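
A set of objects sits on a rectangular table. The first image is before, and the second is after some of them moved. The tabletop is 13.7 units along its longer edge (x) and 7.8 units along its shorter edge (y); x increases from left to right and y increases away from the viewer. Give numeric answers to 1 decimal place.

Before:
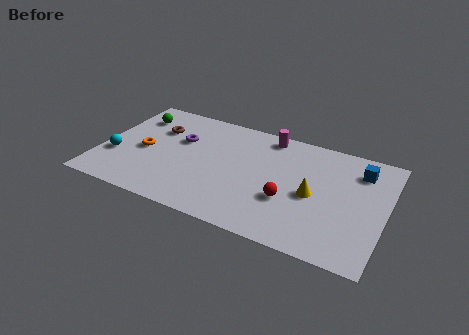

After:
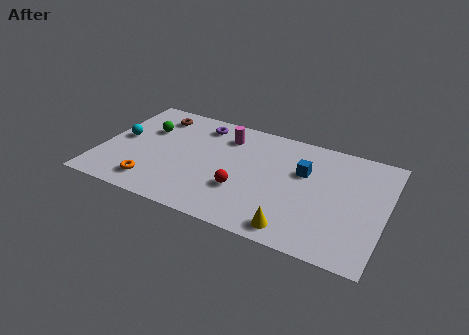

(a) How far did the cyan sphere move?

1.4

The cyan sphere moved from about (0.8, 2.7) to (0.9, 4.1), a distance of √(0.1² + 1.4²) ≈ 1.4.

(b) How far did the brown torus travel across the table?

1.0

The brown torus was near (2.5, 5.4) before and (2.3, 6.4) after, so it travelled √(0.2² + 1.0²) ≈ 1.0 units.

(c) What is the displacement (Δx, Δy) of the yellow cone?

(-0.6, -2.6)

From the two frames, the yellow cone sits at roughly (10.3, 3.6) before and (9.7, 1.0) after.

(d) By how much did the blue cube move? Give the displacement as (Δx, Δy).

(-2.6, -1.1)

The blue cube was at about (12.3, 6.1) and moved to about (9.7, 5.0).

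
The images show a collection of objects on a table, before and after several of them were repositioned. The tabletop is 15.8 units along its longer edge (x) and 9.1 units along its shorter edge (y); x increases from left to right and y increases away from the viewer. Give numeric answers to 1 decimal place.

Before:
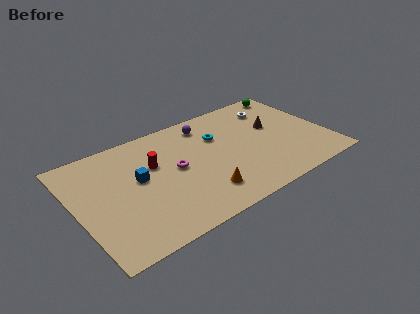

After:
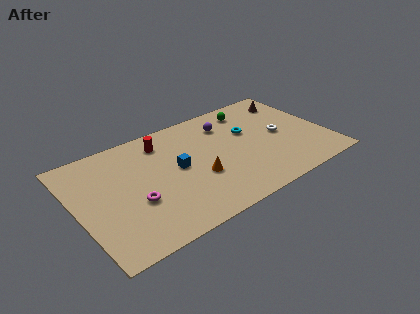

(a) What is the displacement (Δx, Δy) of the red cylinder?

(0.8, 1.6)

The red cylinder started near (5.0, 5.8) and ended near (5.8, 7.4).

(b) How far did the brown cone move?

2.5

From (12.7, 5.4) to (14.3, 7.3), the brown cone covered √(1.6² + 1.9²) ≈ 2.5 units.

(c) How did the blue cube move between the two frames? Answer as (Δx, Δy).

(2.4, -0.3)

The blue cube started near (3.9, 5.1) and ended near (6.3, 4.8).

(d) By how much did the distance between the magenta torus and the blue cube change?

+0.9

The distance was about 2.3 in the first image and 3.2 in the second, so they moved 0.9 units further apart.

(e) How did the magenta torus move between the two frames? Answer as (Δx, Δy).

(-2.8, -1.4)

The magenta torus was at about (6.2, 4.8) and moved to about (3.4, 3.4).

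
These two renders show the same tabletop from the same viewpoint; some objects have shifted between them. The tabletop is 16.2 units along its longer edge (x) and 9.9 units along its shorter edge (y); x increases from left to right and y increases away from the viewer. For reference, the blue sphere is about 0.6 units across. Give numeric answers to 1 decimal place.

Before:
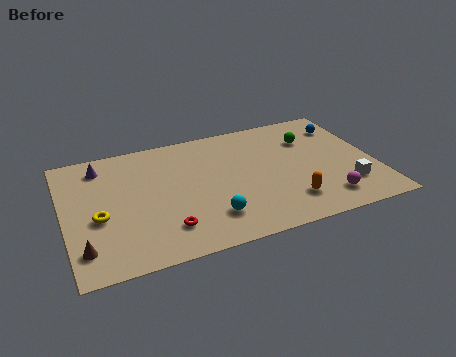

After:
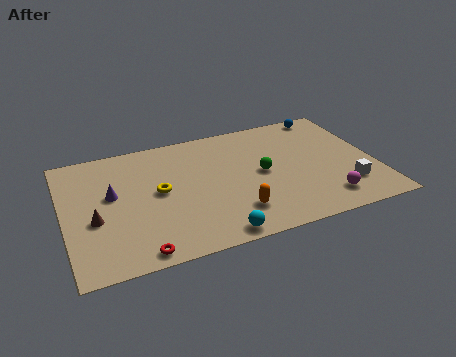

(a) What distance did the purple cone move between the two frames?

2.5

The purple cone moved from about (2.1, 8.2) to (2.5, 5.7), a distance of √(0.4² + 2.5²) ≈ 2.5.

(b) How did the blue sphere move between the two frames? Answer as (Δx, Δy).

(-0.7, 1.3)

The blue sphere started near (15.0, 7.7) and ended near (14.3, 9.0).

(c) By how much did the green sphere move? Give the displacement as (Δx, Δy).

(-2.8, -2.1)

The green sphere was at about (13.1, 7.1) and moved to about (10.3, 5.0).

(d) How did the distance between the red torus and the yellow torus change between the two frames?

+0.7

Before: roughly 3.8 units apart; after: 4.5. That's 0.7 units further apart.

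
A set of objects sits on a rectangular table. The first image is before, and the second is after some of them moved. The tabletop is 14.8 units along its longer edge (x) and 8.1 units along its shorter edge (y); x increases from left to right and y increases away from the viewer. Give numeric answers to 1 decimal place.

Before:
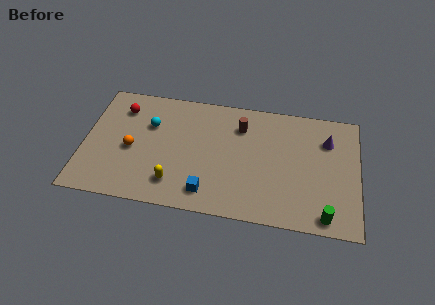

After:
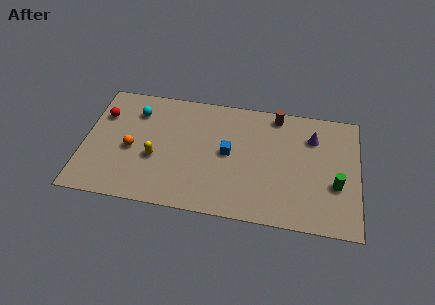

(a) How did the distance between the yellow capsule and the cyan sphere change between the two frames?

-0.8

The distance was about 4.0 in the first image and 3.2 in the second, so they moved 0.8 units closer together.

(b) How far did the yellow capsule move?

1.9

The yellow capsule was near (5.0, 1.7) before and (3.9, 3.2) after, so it travelled √(1.1² + 1.5²) ≈ 1.9 units.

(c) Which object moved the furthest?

the blue cube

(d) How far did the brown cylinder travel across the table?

2.2

From (8.4, 6.1) to (10.3, 7.2), the brown cylinder covered √(1.9² + 1.1²) ≈ 2.2 units.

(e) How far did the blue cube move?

3.0

The blue cube moved from about (6.8, 1.4) to (7.8, 4.2), a distance of √(1.0² + 2.8²) ≈ 3.0.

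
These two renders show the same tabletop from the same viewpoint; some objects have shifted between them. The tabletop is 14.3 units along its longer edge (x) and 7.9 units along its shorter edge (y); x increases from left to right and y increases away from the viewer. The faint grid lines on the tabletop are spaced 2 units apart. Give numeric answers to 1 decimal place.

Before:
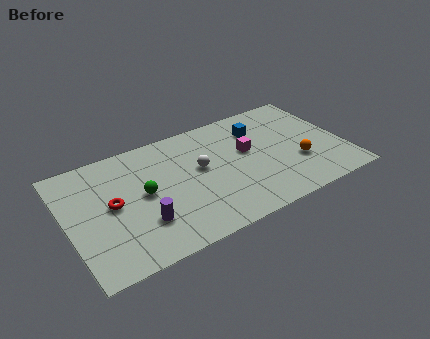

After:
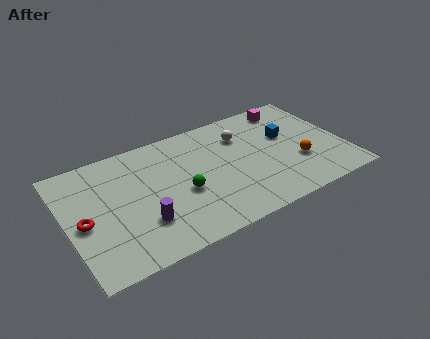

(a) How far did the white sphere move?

2.7

The white sphere moved from about (6.9, 4.5) to (9.3, 5.8), a distance of √(2.4² + 1.3²) ≈ 2.7.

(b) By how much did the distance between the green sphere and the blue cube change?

-0.7

They were about 6.6 units apart before and 5.9 after — 0.7 units closer together.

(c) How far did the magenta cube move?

3.4

From (9.4, 4.6) to (12.0, 6.8), the magenta cube covered √(2.6² + 2.2²) ≈ 3.4 units.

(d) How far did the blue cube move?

1.7

The blue cube moved from about (10.2, 5.9) to (11.5, 4.8), a distance of √(1.3² + 1.1²) ≈ 1.7.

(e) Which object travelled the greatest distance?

the magenta cube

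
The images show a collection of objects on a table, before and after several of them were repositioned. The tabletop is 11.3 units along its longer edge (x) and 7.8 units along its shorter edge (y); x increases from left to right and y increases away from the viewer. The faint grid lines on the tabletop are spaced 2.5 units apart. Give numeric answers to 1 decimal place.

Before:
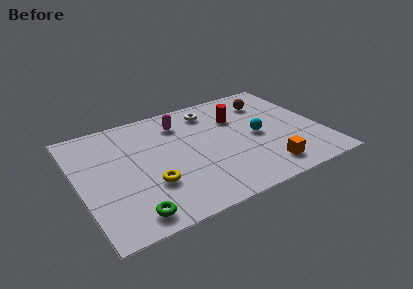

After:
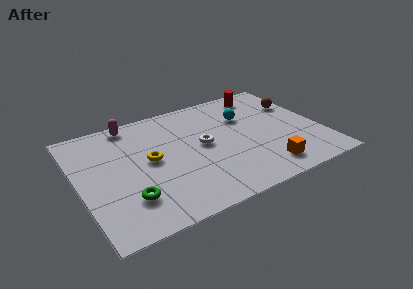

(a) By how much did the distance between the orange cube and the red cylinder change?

+1.3

Before: roughly 4.2 units apart; after: 5.5. That's 1.3 units further apart.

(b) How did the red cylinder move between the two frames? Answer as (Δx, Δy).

(1.5, 1.3)

The red cylinder was at about (7.6, 5.4) and moved to about (9.1, 6.7).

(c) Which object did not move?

the orange cube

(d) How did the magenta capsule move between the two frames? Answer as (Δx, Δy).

(-2.2, 0.9)

From the two frames, the magenta capsule sits at roughly (5.0, 6.1) before and (2.8, 7.0) after.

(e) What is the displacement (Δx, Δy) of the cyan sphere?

(-0.3, 1.6)

The cyan sphere started near (8.3, 3.7) and ended near (8.0, 5.3).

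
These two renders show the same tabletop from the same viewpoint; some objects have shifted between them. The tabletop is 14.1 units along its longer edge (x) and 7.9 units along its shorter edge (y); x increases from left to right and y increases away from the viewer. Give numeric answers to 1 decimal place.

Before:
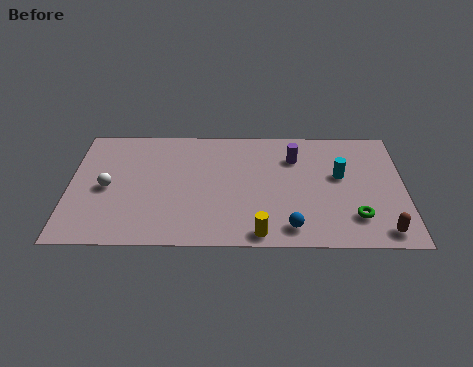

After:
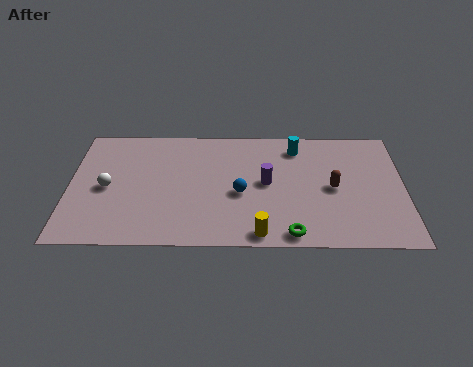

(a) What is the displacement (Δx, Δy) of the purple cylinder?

(-1.2, -1.7)

The purple cylinder was at about (9.5, 5.8) and moved to about (8.3, 4.1).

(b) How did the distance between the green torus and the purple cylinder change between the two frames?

-1.2

Before: roughly 4.6 units apart; after: 3.4. That's 1.2 units closer together.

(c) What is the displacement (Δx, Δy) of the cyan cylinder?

(-1.8, 1.9)

The cyan cylinder was at about (11.4, 4.6) and moved to about (9.6, 6.5).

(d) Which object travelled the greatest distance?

the brown capsule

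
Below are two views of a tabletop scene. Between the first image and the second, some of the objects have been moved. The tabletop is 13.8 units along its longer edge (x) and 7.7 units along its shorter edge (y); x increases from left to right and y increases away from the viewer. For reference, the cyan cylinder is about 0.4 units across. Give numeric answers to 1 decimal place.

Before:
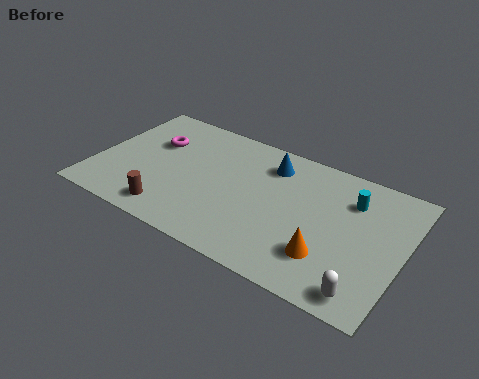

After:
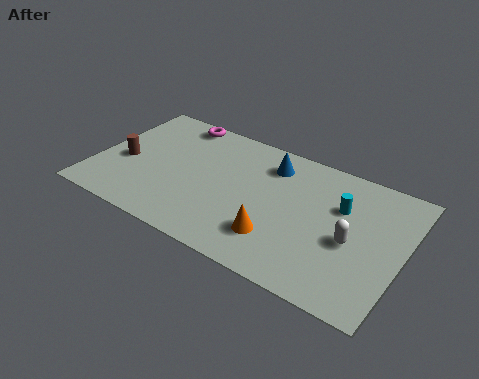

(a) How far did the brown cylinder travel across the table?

3.3

The brown cylinder moved from about (3.8, 1.2) to (1.3, 3.3), a distance of √(2.5² + 2.1²) ≈ 3.3.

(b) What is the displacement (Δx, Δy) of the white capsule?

(-0.9, 2.4)

The white capsule started near (12.5, 1.0) and ended near (11.6, 3.4).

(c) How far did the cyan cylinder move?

0.7

From (11.3, 5.7) to (10.9, 5.1), the cyan cylinder covered √(0.4² + 0.6²) ≈ 0.7 units.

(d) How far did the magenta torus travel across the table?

1.9

The magenta torus was near (2.4, 5.1) before and (3.1, 6.9) after, so it travelled √(0.7² + 1.8²) ≈ 1.9 units.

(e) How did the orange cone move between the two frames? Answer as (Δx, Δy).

(-2.2, -0.1)

The orange cone started near (10.7, 2.1) and ended near (8.5, 2.0).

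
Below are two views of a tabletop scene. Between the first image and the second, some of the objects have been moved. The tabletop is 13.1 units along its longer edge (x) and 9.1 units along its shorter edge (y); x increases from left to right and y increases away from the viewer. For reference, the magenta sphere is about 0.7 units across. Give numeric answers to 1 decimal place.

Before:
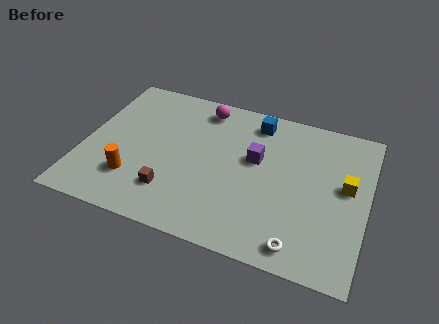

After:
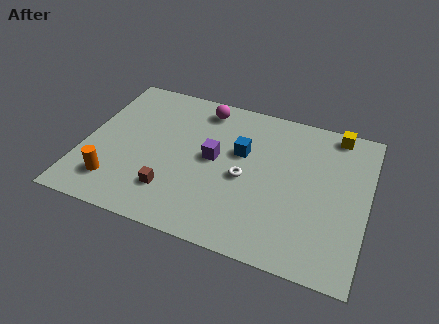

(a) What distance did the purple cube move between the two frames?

2.0

From (7.9, 5.4) to (6.0, 4.8), the purple cube covered √(1.9² + 0.6²) ≈ 2.0 units.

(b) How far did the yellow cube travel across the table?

3.2

The yellow cube moved from about (12.1, 5.1) to (11.4, 8.2), a distance of √(0.7² + 3.1²) ≈ 3.2.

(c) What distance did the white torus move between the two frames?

4.1

From (10.3, 1.1) to (7.5, 4.1), the white torus covered √(2.8² + 3.0²) ≈ 4.1 units.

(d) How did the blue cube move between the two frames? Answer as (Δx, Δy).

(-0.5, -2.1)

From the two frames, the blue cube sits at roughly (7.7, 7.7) before and (7.2, 5.6) after.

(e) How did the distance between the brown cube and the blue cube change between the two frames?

-2.0

The distance was about 6.5 in the first image and 4.5 in the second, so they moved 2.0 units closer together.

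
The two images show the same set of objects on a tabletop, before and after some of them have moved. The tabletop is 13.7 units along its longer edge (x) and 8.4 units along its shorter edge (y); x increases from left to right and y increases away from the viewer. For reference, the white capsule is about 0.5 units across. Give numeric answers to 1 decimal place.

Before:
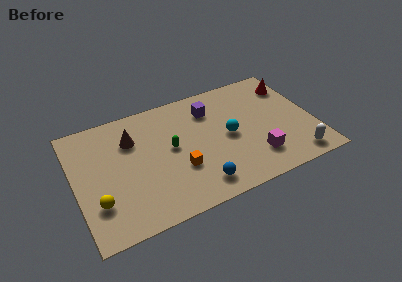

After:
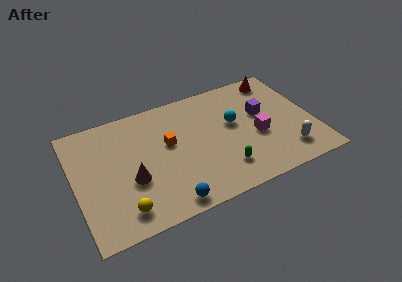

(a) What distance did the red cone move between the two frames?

1.1

The red cone was near (12.8, 6.5) before and (12.1, 7.3) after, so it travelled √(0.7² + 0.8²) ≈ 1.1 units.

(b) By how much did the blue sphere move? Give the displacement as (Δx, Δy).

(-1.8, -0.5)

The blue sphere was at about (6.7, 1.4) and moved to about (4.9, 0.9).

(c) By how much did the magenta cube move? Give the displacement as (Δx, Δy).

(0.3, 1.5)

From the two frames, the magenta cube sits at roughly (10.1, 2.0) before and (10.4, 3.5) after.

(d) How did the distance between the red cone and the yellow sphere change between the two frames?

-1.0

The distance was about 12.4 in the first image and 11.4 in the second, so they moved 1.0 units closer together.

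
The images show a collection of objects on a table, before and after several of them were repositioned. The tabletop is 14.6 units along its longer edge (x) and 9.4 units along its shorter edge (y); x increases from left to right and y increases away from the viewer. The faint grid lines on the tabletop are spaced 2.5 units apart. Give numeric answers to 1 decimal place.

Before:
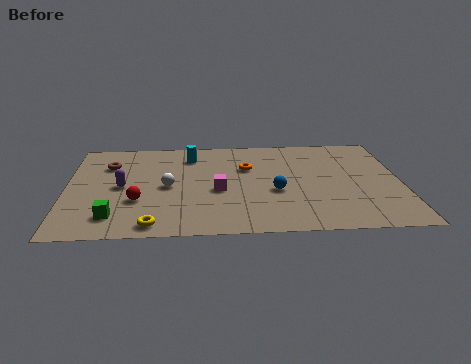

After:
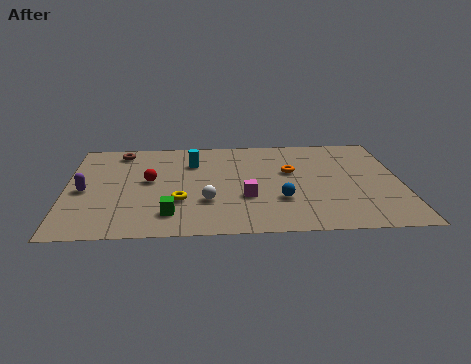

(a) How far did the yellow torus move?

2.4

From (3.8, 1.0) to (4.9, 3.1), the yellow torus covered √(1.1² + 2.1²) ≈ 2.4 units.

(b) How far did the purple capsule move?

1.6

The purple capsule was near (2.4, 4.6) before and (0.8, 4.3) after, so it travelled √(1.6² + 0.3²) ≈ 1.6 units.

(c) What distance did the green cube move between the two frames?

2.4

The green cube moved from about (2.1, 1.8) to (4.5, 1.9), a distance of √(2.4² + 0.1²) ≈ 2.4.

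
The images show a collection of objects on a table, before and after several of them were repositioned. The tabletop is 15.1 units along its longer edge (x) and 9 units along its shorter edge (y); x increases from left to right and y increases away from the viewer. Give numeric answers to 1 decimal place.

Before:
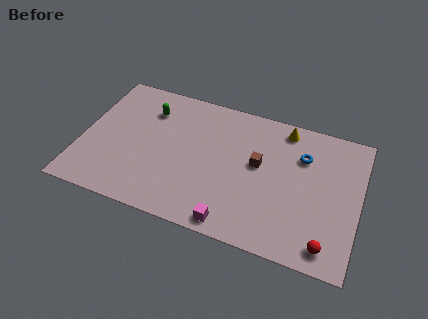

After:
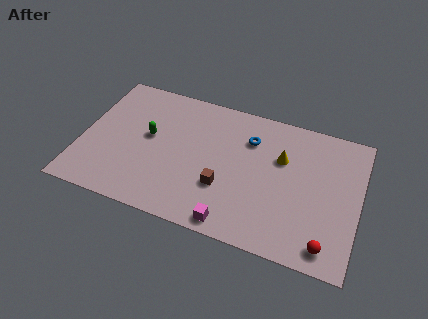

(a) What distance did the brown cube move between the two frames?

2.7

From (9.6, 5.1) to (7.9, 3.0), the brown cube covered √(1.7² + 2.1²) ≈ 2.7 units.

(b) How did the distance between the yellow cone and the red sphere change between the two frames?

-1.8

They were about 7.3 units apart before and 5.5 after — 1.8 units closer together.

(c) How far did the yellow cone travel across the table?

2.0

The yellow cone was near (10.8, 7.9) before and (10.8, 5.9) after, so it travelled √(0.0² + 2.0²) ≈ 2.0 units.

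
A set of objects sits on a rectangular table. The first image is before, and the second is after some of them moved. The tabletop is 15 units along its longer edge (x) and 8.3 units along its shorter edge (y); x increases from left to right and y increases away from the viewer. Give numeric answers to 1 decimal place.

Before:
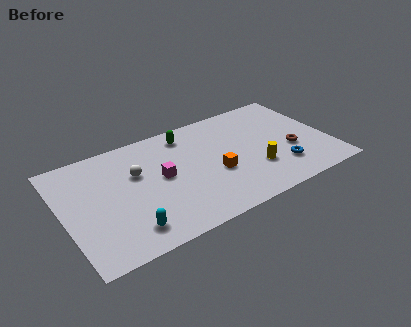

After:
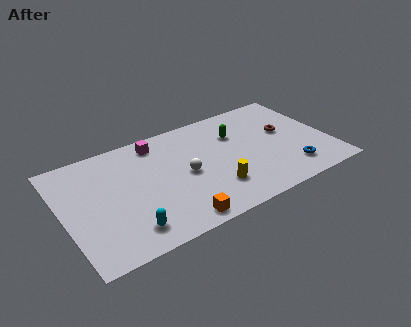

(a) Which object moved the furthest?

the orange cube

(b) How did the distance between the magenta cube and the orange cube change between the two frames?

+3.1

They were about 3.1 units apart before and 6.2 after — 3.1 units further apart.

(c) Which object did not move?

the cyan capsule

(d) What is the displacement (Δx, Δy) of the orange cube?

(-2.6, -2.4)

From the two frames, the orange cube sits at roughly (8.4, 3.3) before and (5.8, 0.9) after.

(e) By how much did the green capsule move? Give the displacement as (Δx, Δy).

(2.7, -1.2)

From the two frames, the green capsule sits at roughly (7.3, 7.0) before and (10.0, 5.8) after.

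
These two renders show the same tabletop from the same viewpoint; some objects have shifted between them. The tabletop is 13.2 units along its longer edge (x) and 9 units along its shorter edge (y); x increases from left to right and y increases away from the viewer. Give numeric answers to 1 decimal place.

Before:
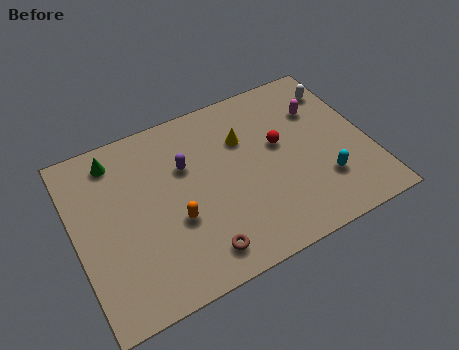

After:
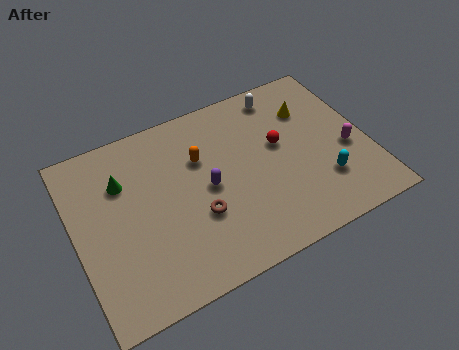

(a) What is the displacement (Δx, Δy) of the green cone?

(0.2, -1.3)

The green cone was at about (2.1, 7.6) and moved to about (2.3, 6.3).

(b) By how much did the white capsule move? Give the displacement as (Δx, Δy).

(-2.5, 0.7)

The white capsule started near (12.3, 7.1) and ended near (9.8, 7.8).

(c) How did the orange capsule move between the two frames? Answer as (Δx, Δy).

(1.5, 2.6)

The orange capsule was at about (4.3, 3.4) and moved to about (5.8, 6.0).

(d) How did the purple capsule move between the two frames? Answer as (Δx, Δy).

(0.8, -1.5)

From the two frames, the purple capsule sits at roughly (5.1, 5.9) before and (5.9, 4.4) after.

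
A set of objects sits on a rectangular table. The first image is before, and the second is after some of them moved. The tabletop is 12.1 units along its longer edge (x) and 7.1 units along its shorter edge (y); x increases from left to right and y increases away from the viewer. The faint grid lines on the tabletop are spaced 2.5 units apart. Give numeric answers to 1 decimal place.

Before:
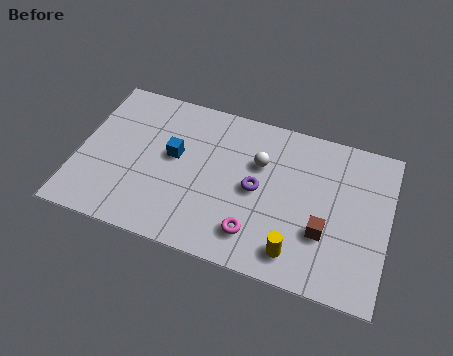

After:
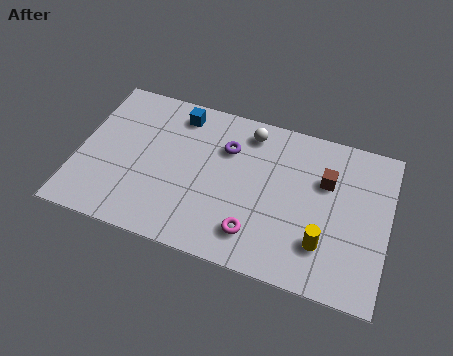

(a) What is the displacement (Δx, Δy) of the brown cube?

(-0.1, 2.3)

The brown cube started near (9.7, 2.4) and ended near (9.6, 4.7).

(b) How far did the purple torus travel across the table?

2.0

The purple torus moved from about (7.0, 3.5) to (5.7, 5.0), a distance of √(1.3² + 1.5²) ≈ 2.0.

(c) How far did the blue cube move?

2.0

The blue cube moved from about (3.7, 4.0) to (3.7, 6.0), a distance of √(0.0² + 2.0²) ≈ 2.0.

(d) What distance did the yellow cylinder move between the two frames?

1.2

The yellow cylinder moved from about (8.7, 1.2) to (9.7, 1.9), a distance of √(1.0² + 0.7²) ≈ 1.2.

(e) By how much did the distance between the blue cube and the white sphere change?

-0.6

Before: roughly 3.4 units apart; after: 2.8. That's 0.6 units closer together.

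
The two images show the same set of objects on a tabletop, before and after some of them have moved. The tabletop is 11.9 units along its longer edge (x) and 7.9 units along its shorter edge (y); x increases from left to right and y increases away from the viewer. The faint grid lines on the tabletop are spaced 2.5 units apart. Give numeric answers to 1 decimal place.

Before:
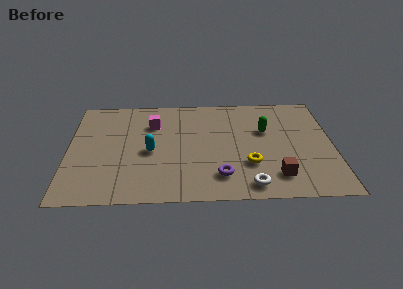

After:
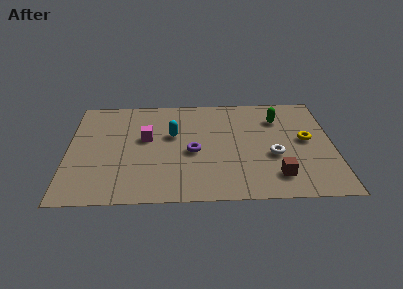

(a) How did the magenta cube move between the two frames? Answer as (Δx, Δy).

(-0.3, -1.1)

The magenta cube was at about (3.8, 5.7) and moved to about (3.5, 4.6).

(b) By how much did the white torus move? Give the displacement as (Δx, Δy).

(1.1, 2.1)

The white torus was at about (8.1, 1.0) and moved to about (9.2, 3.1).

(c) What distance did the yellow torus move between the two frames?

3.1

The yellow torus was near (8.1, 2.5) before and (10.7, 4.2) after, so it travelled √(2.6² + 1.7²) ≈ 3.1 units.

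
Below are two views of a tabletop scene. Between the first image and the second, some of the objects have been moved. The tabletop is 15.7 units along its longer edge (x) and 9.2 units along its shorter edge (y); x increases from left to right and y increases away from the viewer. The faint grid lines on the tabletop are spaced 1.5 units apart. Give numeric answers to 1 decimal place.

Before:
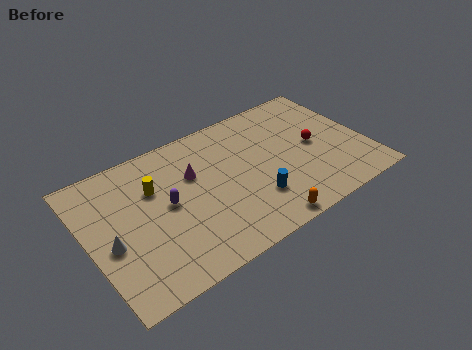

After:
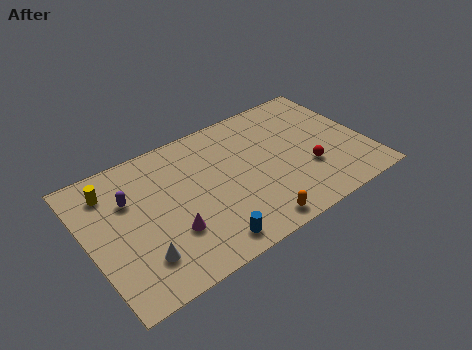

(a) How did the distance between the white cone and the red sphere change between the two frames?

-2.1

The distance was about 11.8 in the first image and 9.7 in the second, so they moved 2.1 units closer together.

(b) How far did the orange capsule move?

0.5

The orange capsule moved from about (9.1, 0.8) to (8.6, 1.0), a distance of √(0.5² + 0.2²) ≈ 0.5.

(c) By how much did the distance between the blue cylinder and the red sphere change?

+2.1

The distance was about 4.4 in the first image and 6.5 in the second, so they moved 2.1 units further apart.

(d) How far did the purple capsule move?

2.4

The purple capsule was near (4.4, 4.8) before and (2.5, 6.2) after, so it travelled √(1.9² + 1.4²) ≈ 2.4 units.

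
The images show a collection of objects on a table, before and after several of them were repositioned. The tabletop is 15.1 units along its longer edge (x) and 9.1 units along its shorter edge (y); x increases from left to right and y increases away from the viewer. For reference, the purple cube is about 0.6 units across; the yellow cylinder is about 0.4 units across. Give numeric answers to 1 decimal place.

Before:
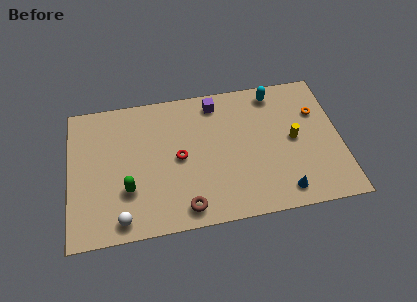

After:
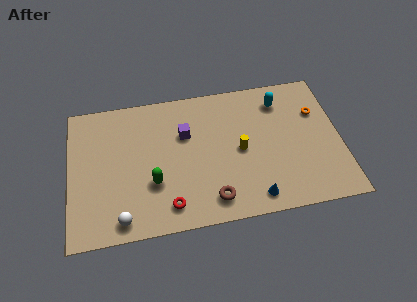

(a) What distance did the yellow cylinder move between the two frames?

3.0

The yellow cylinder was near (12.5, 4.6) before and (9.5, 4.4) after, so it travelled √(3.0² + 0.2²) ≈ 3.0 units.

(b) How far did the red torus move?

3.1

The red torus was near (6.1, 4.5) before and (5.4, 1.5) after, so it travelled √(0.7² + 3.0²) ≈ 3.1 units.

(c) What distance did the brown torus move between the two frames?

1.5

From (6.3, 1.2) to (7.8, 1.5), the brown torus covered √(1.5² + 0.3²) ≈ 1.5 units.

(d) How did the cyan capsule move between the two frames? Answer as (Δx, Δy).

(0.3, -0.6)

The cyan capsule started near (11.6, 7.9) and ended near (11.9, 7.3).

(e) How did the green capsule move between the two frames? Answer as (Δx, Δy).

(1.4, 0.2)

From the two frames, the green capsule sits at roughly (3.2, 2.9) before and (4.6, 3.1) after.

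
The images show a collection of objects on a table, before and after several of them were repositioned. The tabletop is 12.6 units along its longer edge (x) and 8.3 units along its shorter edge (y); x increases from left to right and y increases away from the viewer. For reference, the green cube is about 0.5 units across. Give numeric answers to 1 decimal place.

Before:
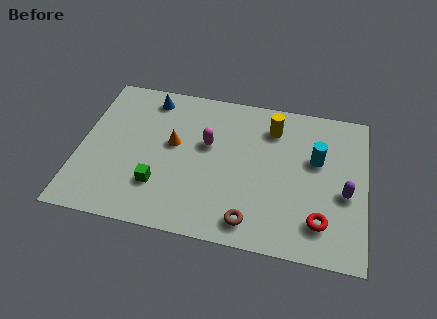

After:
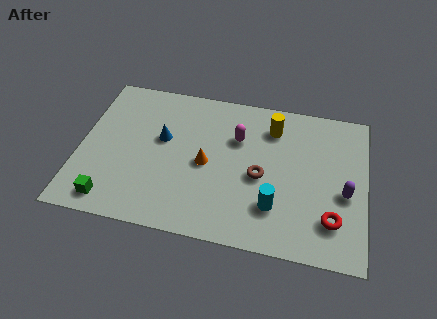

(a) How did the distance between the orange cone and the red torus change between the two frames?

-1.3

They were about 7.2 units apart before and 5.9 after — 1.3 units closer together.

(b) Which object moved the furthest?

the cyan cylinder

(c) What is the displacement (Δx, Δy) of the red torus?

(0.5, 0.2)

The red torus was at about (10.7, 1.8) and moved to about (11.2, 2.0).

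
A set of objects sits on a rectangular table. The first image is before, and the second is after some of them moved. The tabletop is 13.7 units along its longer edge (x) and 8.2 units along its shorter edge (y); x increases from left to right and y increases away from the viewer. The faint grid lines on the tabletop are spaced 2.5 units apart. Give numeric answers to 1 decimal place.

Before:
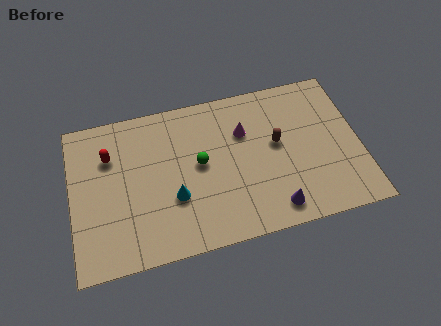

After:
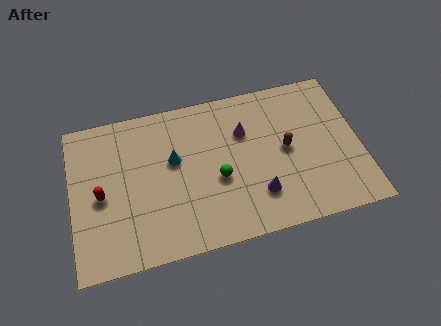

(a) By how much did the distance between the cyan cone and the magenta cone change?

-0.9

The distance was about 4.4 in the first image and 3.5 in the second, so they moved 0.9 units closer together.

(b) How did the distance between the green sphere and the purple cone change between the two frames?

-2.4

The distance was about 4.6 in the first image and 2.2 in the second, so they moved 2.4 units closer together.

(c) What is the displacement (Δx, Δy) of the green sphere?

(0.8, -1.0)

The green sphere was at about (6.1, 4.4) and moved to about (6.9, 3.4).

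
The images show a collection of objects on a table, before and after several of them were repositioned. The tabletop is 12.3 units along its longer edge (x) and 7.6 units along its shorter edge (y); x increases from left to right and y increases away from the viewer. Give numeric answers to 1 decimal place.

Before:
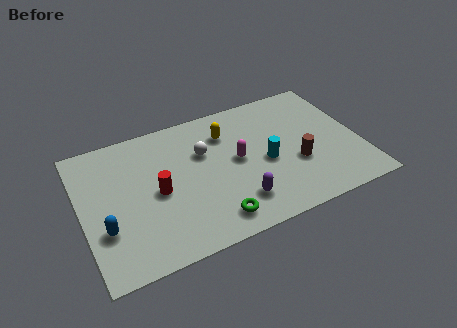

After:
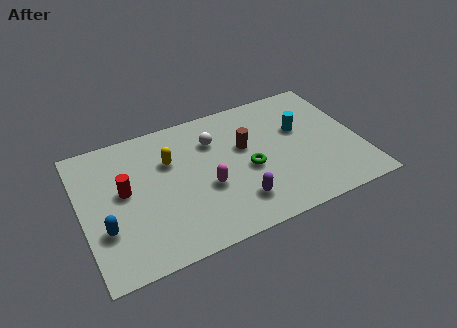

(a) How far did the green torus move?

2.8

The green torus moved from about (5.5, 1.2) to (7.3, 3.3), a distance of √(1.8² + 2.1²) ≈ 2.8.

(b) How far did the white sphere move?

0.7

From (5.5, 5.0) to (6.0, 5.5), the white sphere covered √(0.5² + 0.5²) ≈ 0.7 units.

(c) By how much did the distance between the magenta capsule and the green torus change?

-1.2

Before: roughly 3.1 units apart; after: 1.9. That's 1.2 units closer together.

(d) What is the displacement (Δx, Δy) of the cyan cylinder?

(1.7, 1.3)

The cyan cylinder was at about (8.1, 3.4) and moved to about (9.8, 4.7).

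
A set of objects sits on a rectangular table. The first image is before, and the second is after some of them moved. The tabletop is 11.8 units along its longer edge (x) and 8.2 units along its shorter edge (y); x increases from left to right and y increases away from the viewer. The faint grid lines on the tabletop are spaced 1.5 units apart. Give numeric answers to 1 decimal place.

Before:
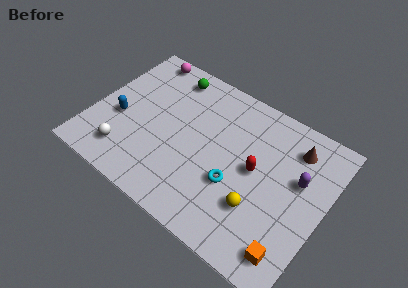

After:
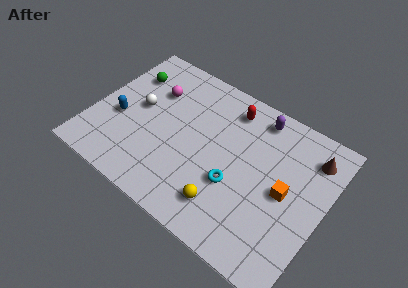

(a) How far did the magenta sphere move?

2.0

From (1.7, 7.4) to (2.7, 5.7), the magenta sphere covered √(1.0² + 1.7²) ≈ 2.0 units.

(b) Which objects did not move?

the blue capsule and the cyan torus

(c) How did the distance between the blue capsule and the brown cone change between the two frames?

+0.8

Before: roughly 9.1 units apart; after: 9.9. That's 0.8 units further apart.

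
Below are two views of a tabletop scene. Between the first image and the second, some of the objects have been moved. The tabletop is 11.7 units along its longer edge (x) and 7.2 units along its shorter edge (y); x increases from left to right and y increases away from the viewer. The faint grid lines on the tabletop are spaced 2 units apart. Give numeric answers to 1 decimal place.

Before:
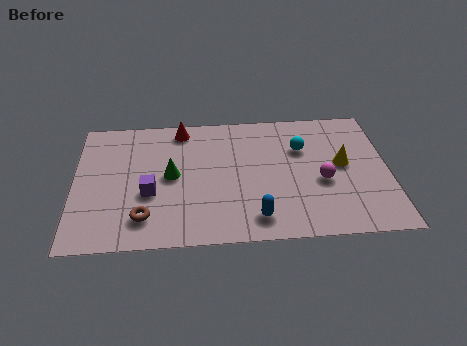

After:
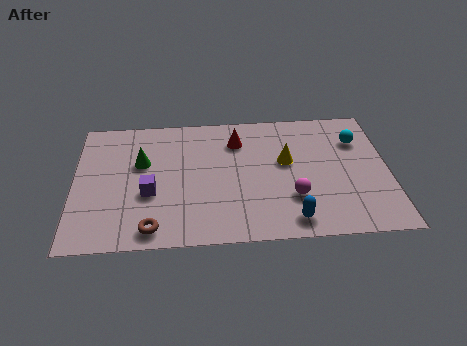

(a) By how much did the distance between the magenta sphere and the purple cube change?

-1.1

Before: roughly 6.4 units apart; after: 5.3. That's 1.1 units closer together.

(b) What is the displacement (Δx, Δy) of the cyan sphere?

(2.1, 0.3)

The cyan sphere was at about (8.5, 4.9) and moved to about (10.6, 5.2).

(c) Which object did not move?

the purple cube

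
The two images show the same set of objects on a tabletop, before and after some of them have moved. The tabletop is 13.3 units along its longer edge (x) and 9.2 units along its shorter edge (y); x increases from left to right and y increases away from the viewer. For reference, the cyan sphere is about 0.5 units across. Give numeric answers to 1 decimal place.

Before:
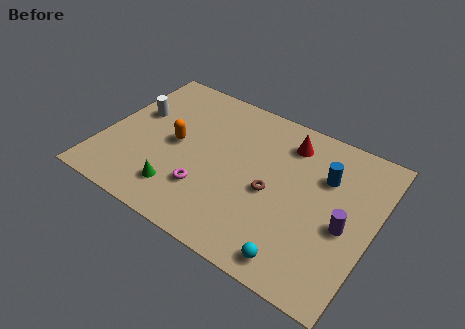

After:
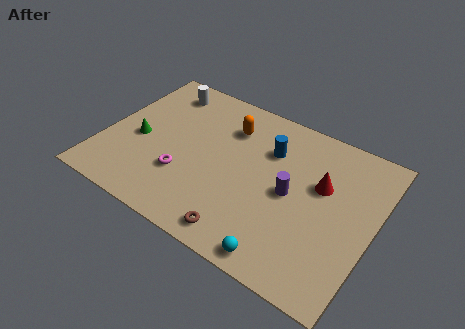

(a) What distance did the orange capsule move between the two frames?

3.3

From (3.5, 4.6) to (5.8, 6.9), the orange capsule covered √(2.3² + 2.3²) ≈ 3.3 units.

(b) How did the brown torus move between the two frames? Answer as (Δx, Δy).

(-0.9, -3.0)

From the two frames, the brown torus sits at roughly (8.4, 4.1) before and (7.5, 1.1) after.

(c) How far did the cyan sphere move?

0.7

The cyan sphere was near (10.2, 1.1) before and (9.5, 0.9) after, so it travelled √(0.7² + 0.2²) ≈ 0.7 units.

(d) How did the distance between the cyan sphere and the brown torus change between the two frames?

-1.5

They were about 3.5 units apart before and 2.0 after — 1.5 units closer together.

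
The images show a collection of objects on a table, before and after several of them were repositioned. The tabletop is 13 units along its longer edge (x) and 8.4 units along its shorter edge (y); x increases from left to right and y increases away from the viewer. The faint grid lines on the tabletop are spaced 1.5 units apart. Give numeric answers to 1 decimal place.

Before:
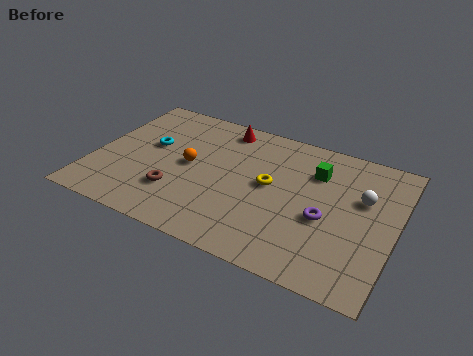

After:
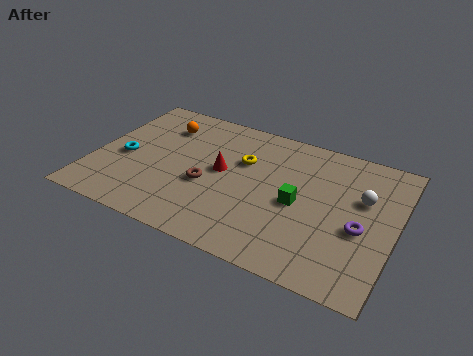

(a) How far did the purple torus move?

1.5

The purple torus was near (10.1, 3.5) before and (11.6, 3.5) after, so it travelled √(1.5² + 0.0²) ≈ 1.5 units.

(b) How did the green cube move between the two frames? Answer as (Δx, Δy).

(-0.5, -2.2)

The green cube started near (9.4, 6.1) and ended near (8.9, 3.9).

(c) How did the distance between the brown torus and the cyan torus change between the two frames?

+0.8

They were about 2.9 units apart before and 3.7 after — 0.8 units further apart.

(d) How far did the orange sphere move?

2.6

From (4.1, 4.3) to (2.6, 6.4), the orange sphere covered √(1.5² + 2.1²) ≈ 2.6 units.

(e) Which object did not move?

the white sphere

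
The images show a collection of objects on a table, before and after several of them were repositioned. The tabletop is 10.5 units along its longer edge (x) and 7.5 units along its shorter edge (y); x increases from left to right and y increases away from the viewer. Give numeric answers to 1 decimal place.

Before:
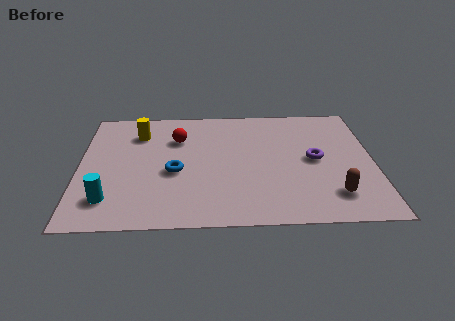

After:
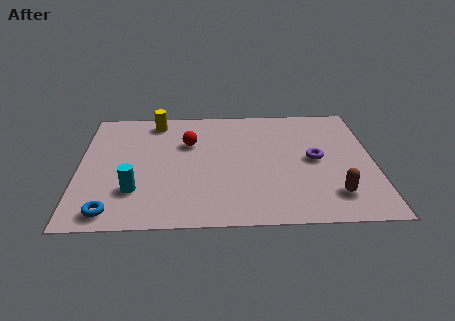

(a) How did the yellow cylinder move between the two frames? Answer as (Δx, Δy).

(0.6, 0.8)

The yellow cylinder started near (2.1, 5.7) and ended near (2.7, 6.5).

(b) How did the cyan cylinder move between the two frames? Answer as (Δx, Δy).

(0.9, 0.5)

From the two frames, the cyan cylinder sits at roughly (1.1, 1.6) before and (2.0, 2.1) after.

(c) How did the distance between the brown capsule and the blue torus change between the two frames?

+2.0

Before: roughly 5.8 units apart; after: 7.8. That's 2.0 units further apart.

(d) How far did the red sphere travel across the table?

0.5

From (3.5, 5.3) to (3.9, 5.0), the red sphere covered √(0.4² + 0.3²) ≈ 0.5 units.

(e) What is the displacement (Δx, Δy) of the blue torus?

(-2.2, -2.3)

The blue torus started near (3.4, 3.2) and ended near (1.2, 0.9).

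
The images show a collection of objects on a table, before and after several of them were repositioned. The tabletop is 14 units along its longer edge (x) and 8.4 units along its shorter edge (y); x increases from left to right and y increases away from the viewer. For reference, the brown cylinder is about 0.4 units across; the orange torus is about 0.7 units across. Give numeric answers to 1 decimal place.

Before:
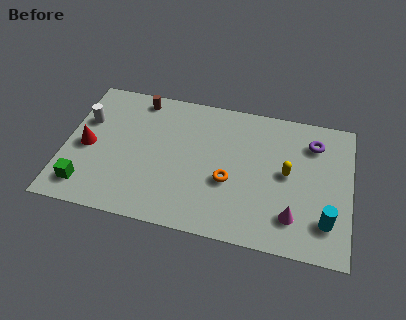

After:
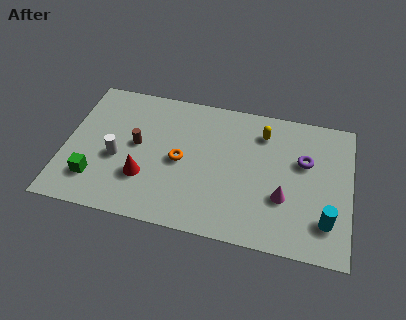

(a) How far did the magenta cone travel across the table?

1.1

The magenta cone moved from about (11.3, 1.9) to (10.8, 2.9), a distance of √(0.5² + 1.0²) ≈ 1.1.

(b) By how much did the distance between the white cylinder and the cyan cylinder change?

-2.1

They were about 12.5 units apart before and 10.4 after — 2.1 units closer together.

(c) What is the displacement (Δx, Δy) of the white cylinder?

(1.7, -2.0)

The white cylinder started near (0.9, 5.5) and ended near (2.6, 3.5).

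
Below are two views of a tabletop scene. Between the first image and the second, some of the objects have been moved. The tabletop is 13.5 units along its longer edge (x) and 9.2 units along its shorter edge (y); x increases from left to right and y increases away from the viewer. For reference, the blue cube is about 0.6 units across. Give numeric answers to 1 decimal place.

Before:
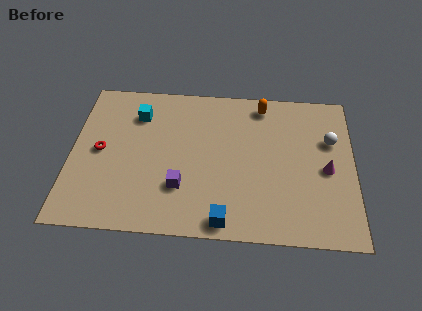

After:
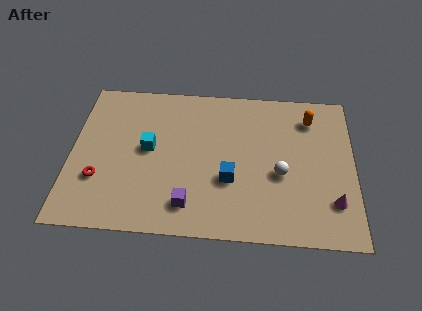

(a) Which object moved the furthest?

the white sphere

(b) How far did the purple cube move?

1.1

From (5.3, 2.7) to (5.7, 1.7), the purple cube covered √(0.4² + 1.0²) ≈ 1.1 units.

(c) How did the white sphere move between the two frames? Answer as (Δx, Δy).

(-2.4, -2.2)

The white sphere started near (12.4, 6.0) and ended near (10.0, 3.8).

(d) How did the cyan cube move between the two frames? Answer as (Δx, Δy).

(0.6, -2.1)

The cyan cube was at about (3.1, 7.0) and moved to about (3.7, 4.9).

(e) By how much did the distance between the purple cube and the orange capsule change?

+1.5

Before: roughly 6.5 units apart; after: 8.0. That's 1.5 units further apart.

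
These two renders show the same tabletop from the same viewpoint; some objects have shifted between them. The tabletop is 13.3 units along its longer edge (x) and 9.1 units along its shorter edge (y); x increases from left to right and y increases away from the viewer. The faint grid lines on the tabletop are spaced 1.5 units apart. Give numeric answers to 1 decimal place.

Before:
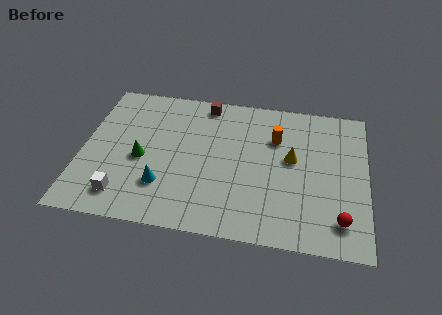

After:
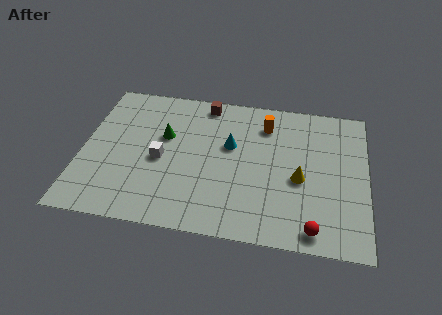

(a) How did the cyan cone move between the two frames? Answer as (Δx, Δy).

(3.0, 3.0)

From the two frames, the cyan cone sits at roughly (3.9, 2.5) before and (6.9, 5.5) after.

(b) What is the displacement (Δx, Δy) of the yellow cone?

(0.4, -1.2)

The yellow cone was at about (9.8, 5.1) and moved to about (10.2, 3.9).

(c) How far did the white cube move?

3.0

The white cube was near (2.1, 1.6) before and (3.7, 4.1) after, so it travelled √(1.6² + 2.5²) ≈ 3.0 units.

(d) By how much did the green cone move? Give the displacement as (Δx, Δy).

(1.0, 1.6)

From the two frames, the green cone sits at roughly (2.8, 4.0) before and (3.8, 5.6) after.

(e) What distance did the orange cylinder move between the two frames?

0.9

The orange cylinder was near (9.0, 6.3) before and (8.5, 7.1) after, so it travelled √(0.5² + 0.8²) ≈ 0.9 units.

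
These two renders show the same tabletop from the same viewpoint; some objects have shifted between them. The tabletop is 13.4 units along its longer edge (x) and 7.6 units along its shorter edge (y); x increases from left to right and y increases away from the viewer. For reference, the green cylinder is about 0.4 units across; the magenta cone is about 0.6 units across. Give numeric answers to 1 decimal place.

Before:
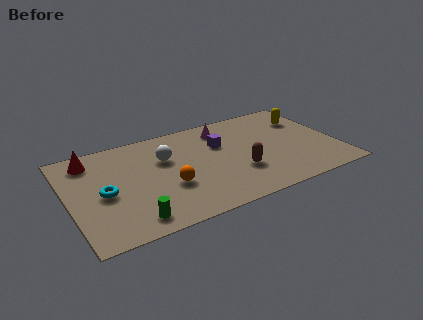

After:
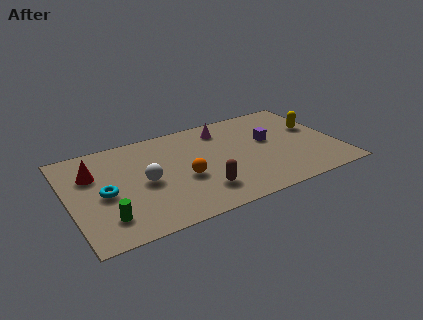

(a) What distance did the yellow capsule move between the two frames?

0.9

The yellow capsule was near (12.2, 5.5) before and (12.5, 4.6) after, so it travelled √(0.3² + 0.9²) ≈ 0.9 units.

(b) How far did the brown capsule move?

2.1

From (8.3, 2.5) to (6.3, 1.8), the brown capsule covered √(2.0² + 0.7²) ≈ 2.1 units.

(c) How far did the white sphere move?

1.8

From (4.9, 5.0) to (3.7, 3.6), the white sphere covered √(1.2² + 1.4²) ≈ 1.8 units.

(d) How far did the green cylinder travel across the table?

1.3

From (2.8, 1.1) to (1.6, 1.7), the green cylinder covered √(1.2² + 0.6²) ≈ 1.3 units.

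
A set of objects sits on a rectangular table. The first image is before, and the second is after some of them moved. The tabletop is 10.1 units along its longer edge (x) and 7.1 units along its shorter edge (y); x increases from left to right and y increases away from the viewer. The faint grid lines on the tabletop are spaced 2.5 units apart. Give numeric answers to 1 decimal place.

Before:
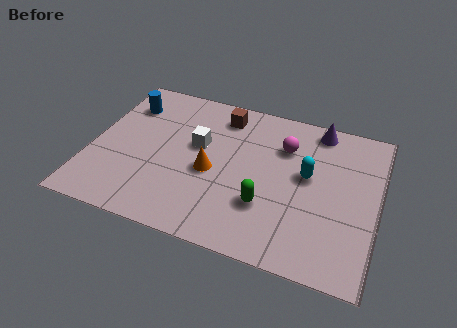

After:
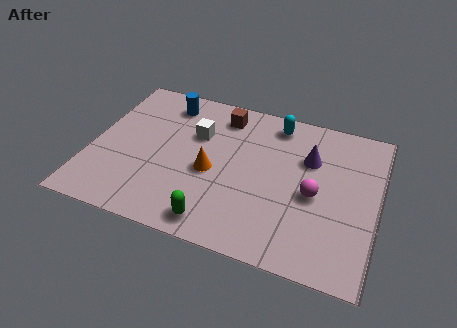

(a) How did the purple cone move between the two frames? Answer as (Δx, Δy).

(-0.2, -1.5)

From the two frames, the purple cone sits at roughly (7.8, 6.3) before and (7.6, 4.8) after.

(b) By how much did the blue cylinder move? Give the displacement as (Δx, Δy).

(1.4, 0.5)

From the two frames, the blue cylinder sits at roughly (1.0, 5.4) before and (2.4, 5.9) after.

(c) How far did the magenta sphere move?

2.2

The magenta sphere was near (6.7, 5.1) before and (7.9, 3.2) after, so it travelled √(1.2² + 1.9²) ≈ 2.2 units.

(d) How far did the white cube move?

0.5

The white cube moved from about (3.7, 4.2) to (3.6, 4.7), a distance of √(0.1² + 0.5²) ≈ 0.5.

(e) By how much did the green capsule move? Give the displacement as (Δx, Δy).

(-1.6, -1.3)

From the two frames, the green capsule sits at roughly (6.3, 2.2) before and (4.7, 0.9) after.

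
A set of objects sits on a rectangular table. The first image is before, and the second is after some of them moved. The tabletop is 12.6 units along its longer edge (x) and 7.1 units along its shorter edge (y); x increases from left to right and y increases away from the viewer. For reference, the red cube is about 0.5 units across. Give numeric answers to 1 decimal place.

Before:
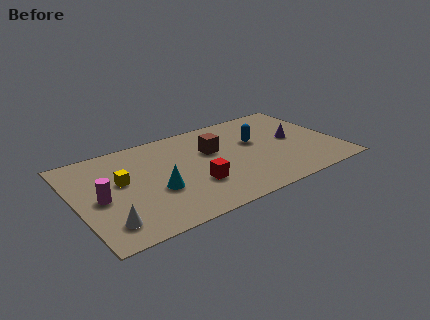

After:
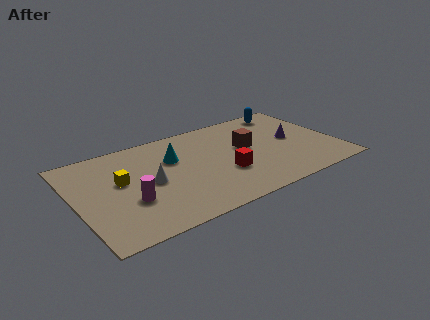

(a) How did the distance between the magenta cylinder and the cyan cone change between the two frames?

+0.6

Before: roughly 2.7 units apart; after: 3.3. That's 0.6 units further apart.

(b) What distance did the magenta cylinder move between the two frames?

1.5

From (1.1, 3.3) to (2.4, 2.5), the magenta cylinder covered √(1.3² + 0.8²) ≈ 1.5 units.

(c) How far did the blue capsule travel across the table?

2.8

The blue capsule moved from about (8.8, 4.3) to (10.8, 6.2), a distance of √(2.0² + 1.9²) ≈ 2.8.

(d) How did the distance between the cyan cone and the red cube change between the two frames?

+1.3

They were about 1.8 units apart before and 3.1 after — 1.3 units further apart.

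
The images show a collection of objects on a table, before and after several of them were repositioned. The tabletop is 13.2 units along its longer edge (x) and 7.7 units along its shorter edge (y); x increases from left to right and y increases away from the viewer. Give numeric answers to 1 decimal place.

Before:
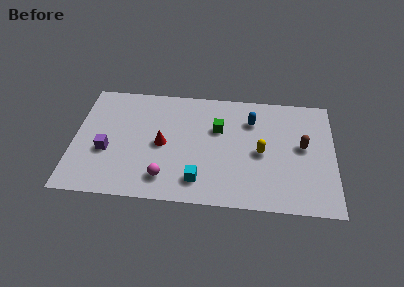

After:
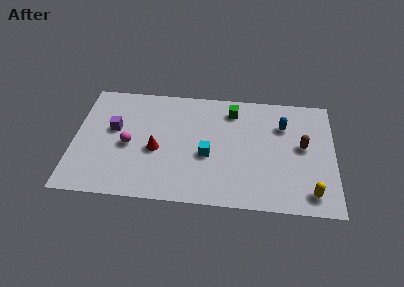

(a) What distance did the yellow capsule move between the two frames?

3.5

The yellow capsule was near (9.5, 3.6) before and (12.0, 1.2) after, so it travelled √(2.5² + 2.4²) ≈ 3.5 units.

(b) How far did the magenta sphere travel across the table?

2.8

From (4.7, 1.5) to (2.8, 3.5), the magenta sphere covered √(1.9² + 2.0²) ≈ 2.8 units.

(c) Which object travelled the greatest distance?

the yellow capsule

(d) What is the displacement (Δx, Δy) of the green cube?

(0.7, 1.3)

The green cube started near (7.3, 5.0) and ended near (8.0, 6.3).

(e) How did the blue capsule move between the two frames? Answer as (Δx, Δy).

(1.6, -0.2)

From the two frames, the blue capsule sits at roughly (9.0, 5.7) before and (10.6, 5.5) after.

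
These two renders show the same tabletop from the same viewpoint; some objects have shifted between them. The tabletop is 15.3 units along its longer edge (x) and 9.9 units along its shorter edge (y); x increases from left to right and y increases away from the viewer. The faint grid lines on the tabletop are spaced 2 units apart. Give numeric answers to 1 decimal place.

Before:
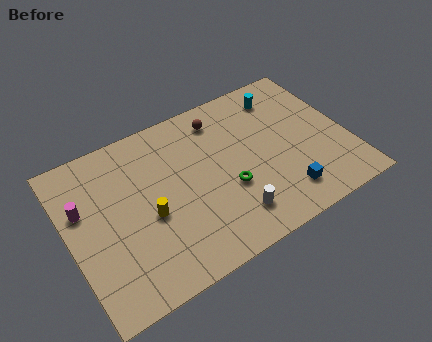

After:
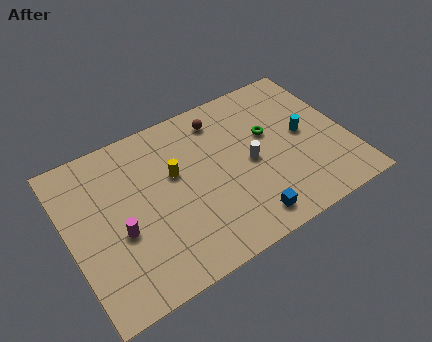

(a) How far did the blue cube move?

2.3

The blue cube moved from about (11.3, 1.9) to (9.1, 1.4), a distance of √(2.2² + 0.5²) ≈ 2.3.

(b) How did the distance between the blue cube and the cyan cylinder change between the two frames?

-0.9

The distance was about 6.3 in the first image and 5.4 in the second, so they moved 0.9 units closer together.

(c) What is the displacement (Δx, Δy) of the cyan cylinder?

(0.7, -3.0)

The cyan cylinder started near (12.3, 8.1) and ended near (13.0, 5.1).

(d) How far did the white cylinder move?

3.1

The white cylinder moved from about (8.4, 2.0) to (9.9, 4.7), a distance of √(1.5² + 2.7²) ≈ 3.1.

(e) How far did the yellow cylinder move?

2.5

From (4.2, 4.2) to (5.9, 6.0), the yellow cylinder covered √(1.7² + 1.8²) ≈ 2.5 units.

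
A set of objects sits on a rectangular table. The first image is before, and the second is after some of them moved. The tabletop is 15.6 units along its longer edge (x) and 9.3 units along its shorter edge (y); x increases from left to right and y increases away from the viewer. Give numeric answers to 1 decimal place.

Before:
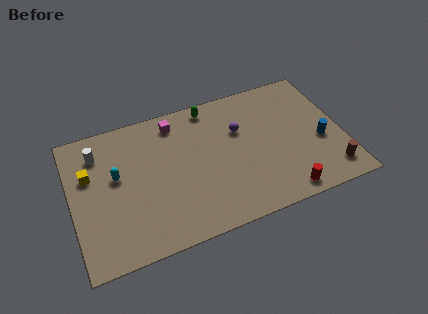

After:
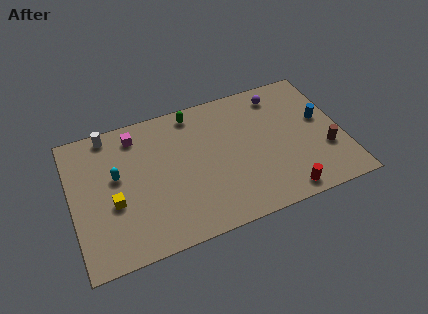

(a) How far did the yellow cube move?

2.6

The yellow cube moved from about (1.1, 6.0) to (2.3, 3.7), a distance of √(1.2² + 2.3²) ≈ 2.6.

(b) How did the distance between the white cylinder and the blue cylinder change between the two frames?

-0.6

The distance was about 13.1 in the first image and 12.5 in the second, so they moved 0.6 units closer together.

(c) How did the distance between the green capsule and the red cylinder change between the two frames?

+0.4

They were about 8.1 units apart before and 8.5 after — 0.4 units further apart.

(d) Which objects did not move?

the red cylinder and the cyan capsule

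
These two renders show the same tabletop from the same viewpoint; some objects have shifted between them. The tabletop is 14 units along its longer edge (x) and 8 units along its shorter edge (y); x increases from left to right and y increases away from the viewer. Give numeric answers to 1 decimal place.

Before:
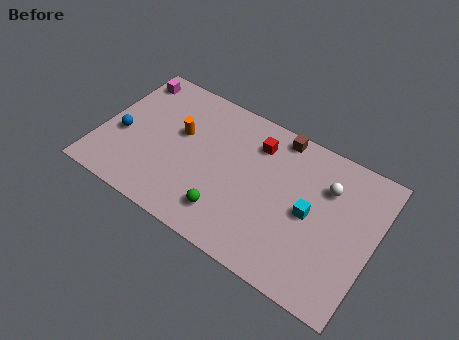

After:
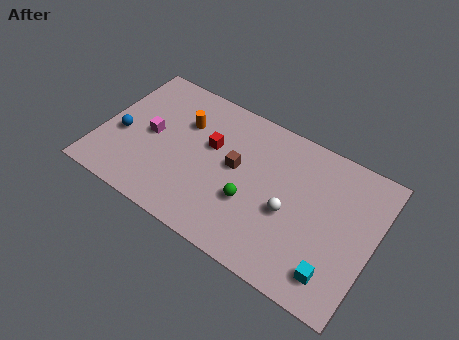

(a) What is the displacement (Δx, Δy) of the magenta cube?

(1.6, -2.8)

The magenta cube started near (0.9, 6.8) and ended near (2.5, 4.0).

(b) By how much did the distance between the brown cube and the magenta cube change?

-3.4

The distance was about 7.8 in the first image and 4.4 in the second, so they moved 3.4 units closer together.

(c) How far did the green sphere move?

1.6

The green sphere moved from about (6.9, 1.7) to (7.9, 2.9), a distance of √(1.0² + 1.2²) ≈ 1.6.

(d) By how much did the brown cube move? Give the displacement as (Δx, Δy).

(-1.8, -2.8)

The brown cube was at about (8.7, 7.2) and moved to about (6.9, 4.4).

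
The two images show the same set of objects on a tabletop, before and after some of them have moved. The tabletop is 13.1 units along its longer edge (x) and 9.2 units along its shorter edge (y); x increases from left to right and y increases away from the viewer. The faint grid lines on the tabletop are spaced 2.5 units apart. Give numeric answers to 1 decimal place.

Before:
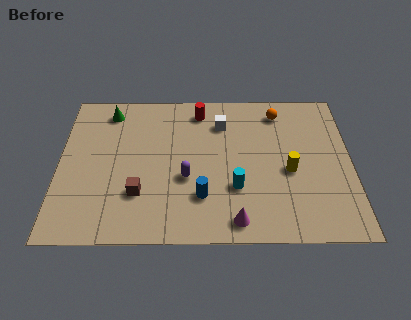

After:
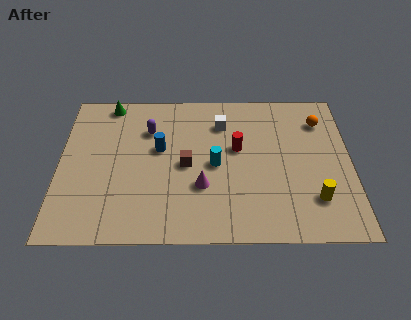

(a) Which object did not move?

the white cube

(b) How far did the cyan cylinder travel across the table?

1.7

The cyan cylinder moved from about (7.9, 3.0) to (7.0, 4.4), a distance of √(0.9² + 1.4²) ≈ 1.7.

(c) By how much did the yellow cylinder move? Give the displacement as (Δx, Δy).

(1.1, -1.7)

The yellow cylinder started near (10.3, 4.0) and ended near (11.4, 2.3).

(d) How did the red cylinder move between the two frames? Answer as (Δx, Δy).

(1.7, -2.4)

From the two frames, the red cylinder sits at roughly (6.3, 7.8) before and (8.0, 5.4) after.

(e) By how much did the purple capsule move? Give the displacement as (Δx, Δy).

(-1.7, 3.0)

The purple capsule started near (5.7, 3.6) and ended near (4.0, 6.6).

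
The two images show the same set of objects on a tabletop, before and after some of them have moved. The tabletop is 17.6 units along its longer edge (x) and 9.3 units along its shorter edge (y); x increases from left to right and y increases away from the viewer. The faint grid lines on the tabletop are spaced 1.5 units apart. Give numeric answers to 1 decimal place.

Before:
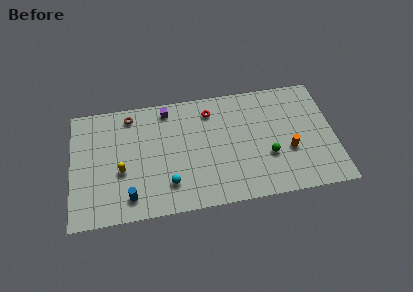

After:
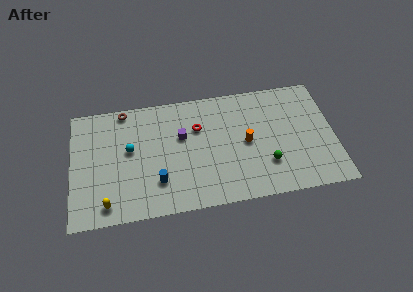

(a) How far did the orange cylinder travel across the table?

3.0

From (14.5, 3.5) to (11.7, 4.6), the orange cylinder covered √(2.8² + 1.1²) ≈ 3.0 units.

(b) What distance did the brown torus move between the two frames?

0.6

The brown torus moved from about (4.0, 8.0) to (3.6, 8.5), a distance of √(0.4² + 0.5²) ≈ 0.6.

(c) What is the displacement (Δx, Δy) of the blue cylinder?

(1.9, 0.9)

The blue cylinder started near (3.8, 1.6) and ended near (5.7, 2.5).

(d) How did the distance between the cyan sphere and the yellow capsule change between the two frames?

+0.9

Before: roughly 3.4 units apart; after: 4.3. That's 0.9 units further apart.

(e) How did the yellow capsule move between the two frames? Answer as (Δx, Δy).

(-1.0, -2.4)

The yellow capsule started near (3.3, 3.7) and ended near (2.3, 1.3).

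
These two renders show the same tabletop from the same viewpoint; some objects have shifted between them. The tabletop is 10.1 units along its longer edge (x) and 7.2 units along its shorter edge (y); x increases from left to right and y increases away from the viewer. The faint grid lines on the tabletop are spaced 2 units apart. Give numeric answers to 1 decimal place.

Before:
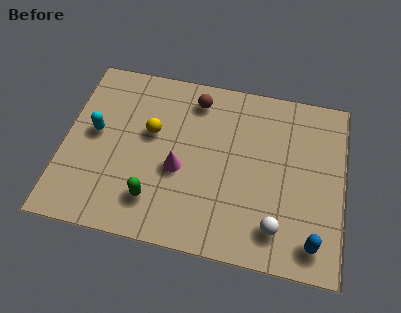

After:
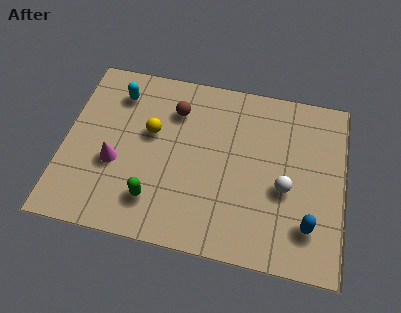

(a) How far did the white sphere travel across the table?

1.6

The white sphere was near (7.8, 1.4) before and (8.0, 3.0) after, so it travelled √(0.2² + 1.6²) ≈ 1.6 units.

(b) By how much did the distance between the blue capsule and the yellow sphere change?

-0.4

They were about 6.8 units apart before and 6.4 after — 0.4 units closer together.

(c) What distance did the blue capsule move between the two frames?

0.6

From (9.1, 1.1) to (8.9, 1.7), the blue capsule covered √(0.2² + 0.6²) ≈ 0.6 units.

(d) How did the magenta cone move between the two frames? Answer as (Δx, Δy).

(-2.3, -0.2)

The magenta cone started near (4.2, 3.0) and ended near (1.9, 2.8).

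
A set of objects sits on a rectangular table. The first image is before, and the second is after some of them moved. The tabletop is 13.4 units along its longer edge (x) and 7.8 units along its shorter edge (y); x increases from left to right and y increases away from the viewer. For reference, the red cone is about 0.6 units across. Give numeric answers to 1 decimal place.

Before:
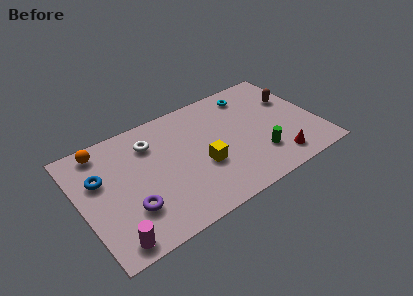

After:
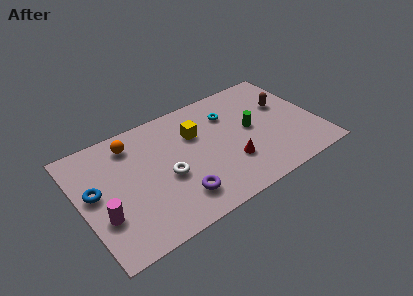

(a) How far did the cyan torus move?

1.6

The cyan torus was near (10.1, 6.5) before and (8.7, 5.7) after, so it travelled √(1.4² + 0.8²) ≈ 1.6 units.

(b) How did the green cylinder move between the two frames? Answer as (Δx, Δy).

(-0.1, 2.0)

The green cylinder started near (9.8, 2.1) and ended near (9.7, 4.1).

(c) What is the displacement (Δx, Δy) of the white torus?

(0.5, -2.6)

The white torus was at about (4.2, 5.9) and moved to about (4.7, 3.3).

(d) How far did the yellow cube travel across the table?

2.3

The yellow cube was near (6.7, 3.0) before and (6.7, 5.3) after, so it travelled √(0.0² + 2.3²) ≈ 2.3 units.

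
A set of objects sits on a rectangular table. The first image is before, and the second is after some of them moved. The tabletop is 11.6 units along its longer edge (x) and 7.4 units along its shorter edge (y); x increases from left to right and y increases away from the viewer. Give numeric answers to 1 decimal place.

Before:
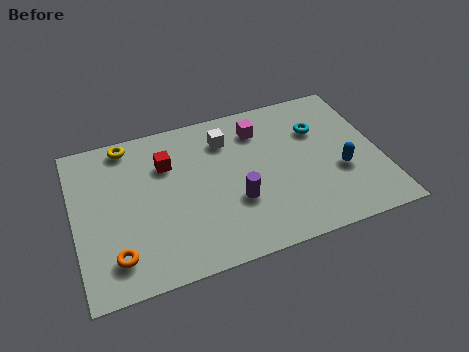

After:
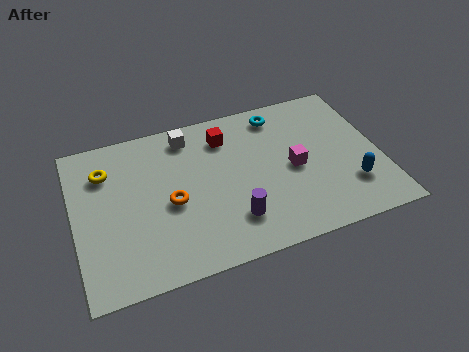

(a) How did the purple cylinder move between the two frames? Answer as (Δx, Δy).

(-0.2, -0.8)

From the two frames, the purple cylinder sits at roughly (6.0, 2.6) before and (5.8, 1.8) after.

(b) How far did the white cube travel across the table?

1.5

The white cube was near (5.9, 5.7) before and (4.5, 6.3) after, so it travelled √(1.4² + 0.6²) ≈ 1.5 units.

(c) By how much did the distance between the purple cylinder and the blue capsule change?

+0.5

The distance was about 4.0 in the first image and 4.5 in the second, so they moved 0.5 units further apart.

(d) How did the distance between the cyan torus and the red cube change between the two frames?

-3.6

The distance was about 5.8 in the first image and 2.2 in the second, so they moved 3.6 units closer together.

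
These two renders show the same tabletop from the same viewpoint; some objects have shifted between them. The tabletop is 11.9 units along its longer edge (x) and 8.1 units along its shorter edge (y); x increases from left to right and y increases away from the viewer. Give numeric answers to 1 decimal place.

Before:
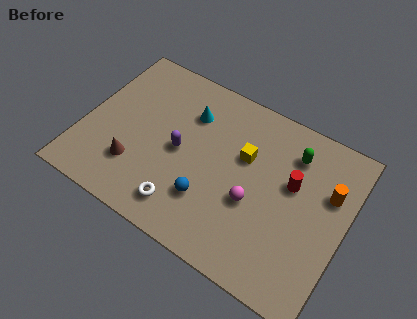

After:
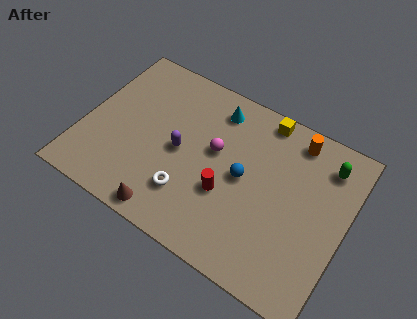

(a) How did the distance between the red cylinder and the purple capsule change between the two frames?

-2.6

They were about 5.1 units apart before and 2.5 after — 2.6 units closer together.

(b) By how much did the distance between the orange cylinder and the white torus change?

-0.8

They were about 7.2 units apart before and 6.4 after — 0.8 units closer together.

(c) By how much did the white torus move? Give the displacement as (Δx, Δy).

(0.1, 0.7)

From the two frames, the white torus sits at roughly (5.0, 1.4) before and (5.1, 2.1) after.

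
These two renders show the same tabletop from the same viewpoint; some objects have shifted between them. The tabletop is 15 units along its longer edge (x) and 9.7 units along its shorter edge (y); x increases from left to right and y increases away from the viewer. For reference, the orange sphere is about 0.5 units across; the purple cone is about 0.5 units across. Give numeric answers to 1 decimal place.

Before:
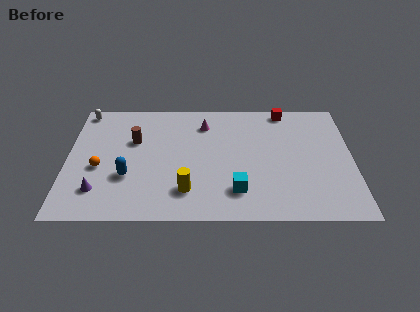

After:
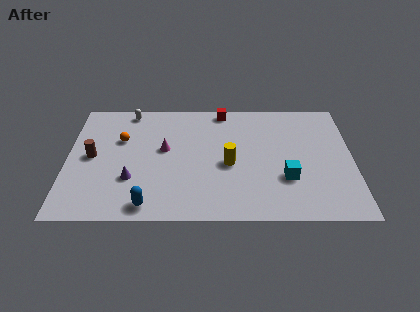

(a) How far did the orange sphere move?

2.5

The orange sphere was near (1.7, 4.0) before and (2.8, 6.3) after, so it travelled √(1.1² + 2.3²) ≈ 2.5 units.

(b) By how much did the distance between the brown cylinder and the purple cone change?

-1.6

Before: roughly 4.4 units apart; after: 2.8. That's 1.6 units closer together.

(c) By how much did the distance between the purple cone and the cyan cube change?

+0.9

They were about 7.2 units apart before and 8.1 after — 0.9 units further apart.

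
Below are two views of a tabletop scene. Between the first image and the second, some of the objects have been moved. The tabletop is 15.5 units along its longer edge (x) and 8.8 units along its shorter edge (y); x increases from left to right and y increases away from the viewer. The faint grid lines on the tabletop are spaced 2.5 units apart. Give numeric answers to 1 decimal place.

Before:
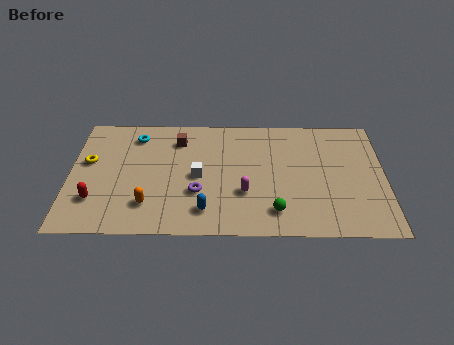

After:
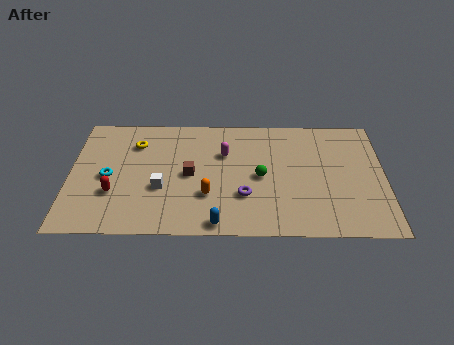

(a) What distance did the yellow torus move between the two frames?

2.7

The yellow torus moved from about (0.9, 5.2) to (3.2, 6.6), a distance of √(2.3² + 1.4²) ≈ 2.7.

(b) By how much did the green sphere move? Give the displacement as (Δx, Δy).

(-0.7, 2.5)

The green sphere started near (10.1, 1.7) and ended near (9.4, 4.2).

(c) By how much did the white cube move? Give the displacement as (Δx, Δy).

(-1.8, -0.9)

The white cube started near (6.3, 4.2) and ended near (4.5, 3.3).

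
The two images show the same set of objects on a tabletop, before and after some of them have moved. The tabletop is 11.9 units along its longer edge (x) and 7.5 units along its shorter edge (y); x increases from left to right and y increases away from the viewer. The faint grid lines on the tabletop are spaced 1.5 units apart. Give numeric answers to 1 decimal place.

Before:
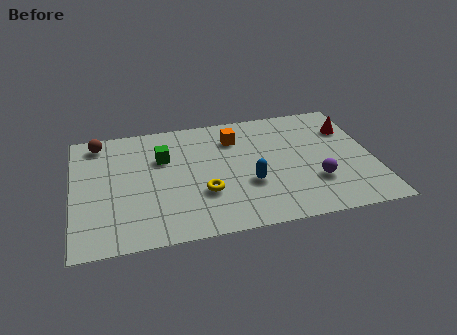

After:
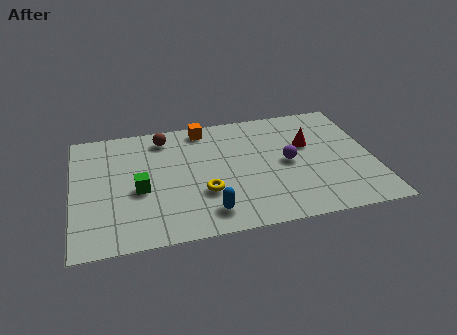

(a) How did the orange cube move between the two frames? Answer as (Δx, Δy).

(-1.2, 0.9)

The orange cube started near (6.5, 5.7) and ended near (5.3, 6.6).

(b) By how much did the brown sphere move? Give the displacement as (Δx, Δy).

(2.6, -0.2)

The brown sphere was at about (1.1, 6.5) and moved to about (3.7, 6.3).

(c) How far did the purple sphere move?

1.7

From (9.5, 2.3) to (8.5, 3.7), the purple sphere covered √(1.0² + 1.4²) ≈ 1.7 units.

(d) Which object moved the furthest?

the brown sphere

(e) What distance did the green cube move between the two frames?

2.1

The green cube was near (3.6, 5.0) before and (2.6, 3.2) after, so it travelled √(1.0² + 1.8²) ≈ 2.1 units.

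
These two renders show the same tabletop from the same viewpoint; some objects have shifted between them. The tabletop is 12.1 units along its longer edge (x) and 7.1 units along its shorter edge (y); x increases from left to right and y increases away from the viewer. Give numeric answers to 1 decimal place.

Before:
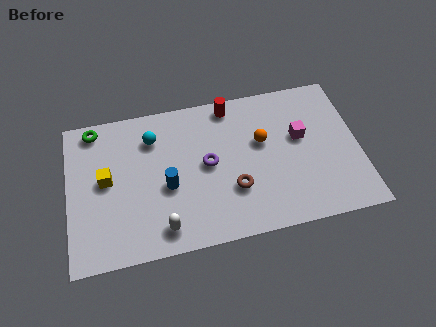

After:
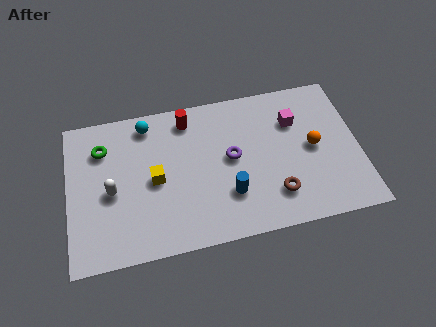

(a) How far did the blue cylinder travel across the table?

2.7

From (4.1, 3.0) to (6.6, 2.1), the blue cylinder covered √(2.5² + 0.9²) ≈ 2.7 units.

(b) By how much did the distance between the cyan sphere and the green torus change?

-0.5

Before: roughly 2.6 units apart; after: 2.1. That's 0.5 units closer together.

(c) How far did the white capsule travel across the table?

2.9

The white capsule was near (3.8, 1.1) before and (1.8, 3.2) after, so it travelled √(2.0² + 2.1²) ≈ 2.9 units.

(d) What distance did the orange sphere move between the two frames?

2.2

From (8.1, 4.3) to (10.2, 3.6), the orange sphere covered √(2.1² + 0.7²) ≈ 2.2 units.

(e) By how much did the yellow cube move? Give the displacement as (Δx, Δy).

(2.0, -0.4)

From the two frames, the yellow cube sits at roughly (1.6, 3.8) before and (3.6, 3.4) after.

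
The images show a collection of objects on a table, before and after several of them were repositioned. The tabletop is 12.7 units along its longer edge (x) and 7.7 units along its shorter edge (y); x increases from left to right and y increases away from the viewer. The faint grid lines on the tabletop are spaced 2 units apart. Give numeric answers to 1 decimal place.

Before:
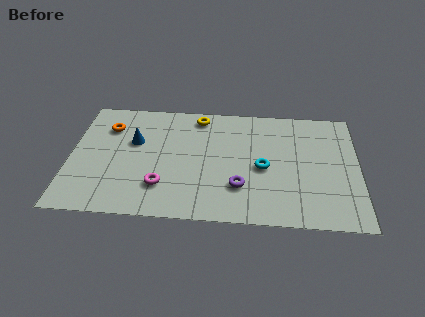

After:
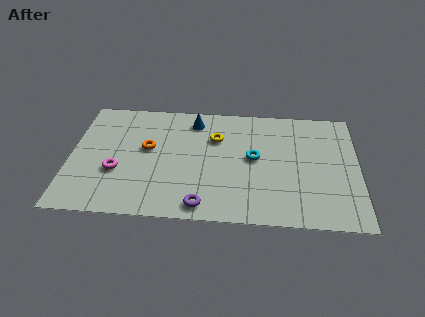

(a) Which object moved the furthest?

the blue cone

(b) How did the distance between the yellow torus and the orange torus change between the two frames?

-1.0

They were about 4.1 units apart before and 3.1 after — 1.0 units closer together.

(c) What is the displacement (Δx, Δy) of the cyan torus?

(-0.4, 0.6)

From the two frames, the cyan torus sits at roughly (8.5, 3.5) before and (8.1, 4.1) after.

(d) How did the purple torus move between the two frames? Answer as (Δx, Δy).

(-1.6, -1.3)

The purple torus started near (7.5, 2.2) and ended near (5.9, 0.9).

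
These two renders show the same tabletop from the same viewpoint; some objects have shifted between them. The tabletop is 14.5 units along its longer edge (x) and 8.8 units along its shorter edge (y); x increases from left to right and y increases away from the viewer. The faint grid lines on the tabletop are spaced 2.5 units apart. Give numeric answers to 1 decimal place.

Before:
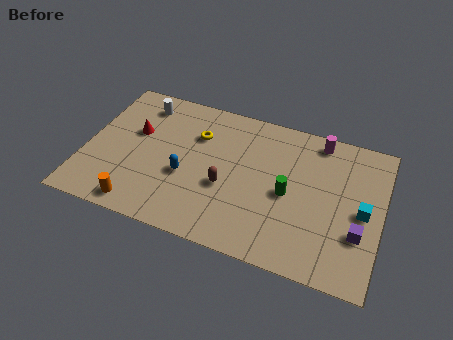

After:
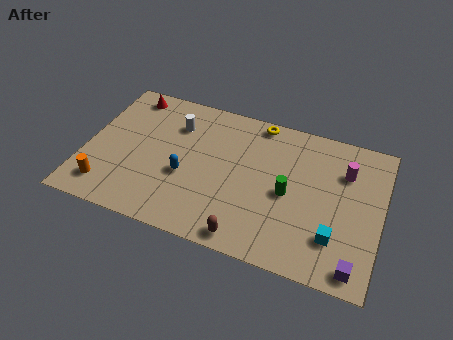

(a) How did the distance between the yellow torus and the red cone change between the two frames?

+3.4

They were about 3.1 units apart before and 6.5 after — 3.4 units further apart.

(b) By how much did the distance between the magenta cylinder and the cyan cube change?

-0.3

The distance was about 4.3 in the first image and 4.0 in the second, so they moved 0.3 units closer together.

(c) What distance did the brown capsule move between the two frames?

2.9

The brown capsule was near (7.0, 3.5) before and (8.3, 0.9) after, so it travelled √(1.3² + 2.6²) ≈ 2.9 units.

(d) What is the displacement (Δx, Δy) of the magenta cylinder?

(1.4, -1.5)

From the two frames, the magenta cylinder sits at roughly (11.2, 7.8) before and (12.6, 6.3) after.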